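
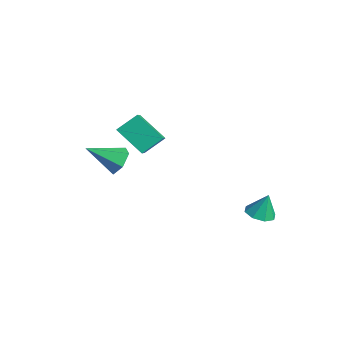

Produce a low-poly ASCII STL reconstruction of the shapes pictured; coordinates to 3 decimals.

solid 
facet normal -0.115 -0.275 -0.955
outer loop
vertex 3.836 2.047 -2.393
vertex 3.054 2.207 -2.345
vertex 3.705 2.626 -2.544
endloop
endfacet
facet normal 0.904 0.287 0.317
outer loop
vertex 3.836 2.047 -2.393
vertex 3.705 2.626 -2.544
vertex 3.206 2.573 -1.075
endloop
endfacet
facet normal -0.115 -0.275 -0.955
outer loop
vertex 3.705 2.626 -2.544
vertex 3.054 2.207 -2.345
vertex 3.193 2.959 -2.578
endloop
endfacet
facet normal 0.524 0.826 0.208
outer loop
vertex 3.705 2.626 -2.544
vertex 3.193 2.959 -2.578
vertex 3.206 2.573 -1.075
endloop
endfacet
facet normal -0.114 -0.275 -0.955
outer loop
vertex 3.193 2.959 -2.578
vertex 3.054 2.207 -2.345
vertex 2.599 2.852 -2.476
endloop
endfacet
facet normal -0.130 0.960 0.248
outer loop
vertex 3.193 2.959 -2.578
vertex 2.599 2.852 -2.476
vertex 3.206 2.573 -1.075
endloop
endfacet
facet normal -0.114 -0.275 -0.955
outer loop
vertex 2.599 2.852 -2.476
vertex 3.054 2.207 -2.345
vertex 2.271 2.366 -2.297
endloop
endfacet
facet normal -0.676 0.609 0.414
outer loop
vertex 2.599 2.852 -2.476
vertex 2.271 2.366 -2.297
vertex 3.206 2.573 -1.075
endloop
endfacet
facet normal -0.114 -0.275 -0.955
outer loop
vertex 2.271 2.366 -2.297
vertex 3.054 2.207 -2.345
vertex 2.402 1.788 -2.146
endloop
endfacet
facet normal -0.792 -0.020 0.610
outer loop
vertex 2.271 2.366 -2.297
vertex 2.402 1.788 -2.146
vertex 3.206 2.573 -1.075
endloop
endfacet
facet normal -0.114 -0.276 -0.954
outer loop
vertex 2.402 1.788 -2.146
vertex 3.054 2.207 -2.345
vertex 2.915 1.455 -2.111
endloop
endfacet
facet normal -0.412 -0.559 0.719
outer loop
vertex 2.402 1.788 -2.146
vertex 2.915 1.455 -2.111
vertex 3.206 2.573 -1.075
endloop
endfacet
facet normal -0.114 -0.276 -0.954
outer loop
vertex 2.915 1.455 -2.111
vertex 3.054 2.207 -2.345
vertex 3.509 1.562 -2.213
endloop
endfacet
facet normal 0.241 -0.693 0.680
outer loop
vertex 2.915 1.455 -2.111
vertex 3.509 1.562 -2.213
vertex 3.206 2.573 -1.075
endloop
endfacet
facet normal -0.115 -0.276 -0.954
outer loop
vertex 3.509 1.562 -2.213
vertex 3.054 2.207 -2.345
vertex 3.836 2.047 -2.393
endloop
endfacet
facet normal 0.788 -0.341 0.513
outer loop
vertex 3.509 1.562 -2.213
vertex 3.836 2.047 -2.393
vertex 3.206 2.573 -1.075
endloop
endfacet
facet normal 0.266 0.801 -0.536
outer loop
vertex -1.394 -2.966 -0.278
vertex -2.242 -2.773 -0.41
vertex -1.82 -2.445 0.289
endloop
endfacet
facet normal 0.679 -0.211 0.704
outer loop
vertex -1.394 -2.966 -0.278
vertex -1.82 -2.445 0.289
vertex -2.758 -4.327 0.63
endloop
endfacet
facet normal 0.265 0.801 -0.536
outer loop
vertex -1.82 -2.445 0.289
vertex -2.242 -2.773 -0.41
vertex -2.668 -2.252 0.158
endloop
endfacet
facet normal -0.099 0.225 0.969
outer loop
vertex -1.82 -2.445 0.289
vertex -2.668 -2.252 0.158
vertex -2.758 -4.327 0.63
endloop
endfacet
facet normal 0.266 0.801 -0.536
outer loop
vertex -2.668 -2.252 0.158
vertex -2.242 -2.773 -0.41
vertex -3.091 -2.579 -0.541
endloop
endfacet
facet normal -0.875 0.143 0.463
outer loop
vertex -2.668 -2.252 0.158
vertex -3.091 -2.579 -0.541
vertex -2.758 -4.327 0.63
endloop
endfacet
facet normal 0.266 0.801 -0.536
outer loop
vertex -3.091 -2.579 -0.541
vertex -2.242 -2.773 -0.41
vertex -2.665 -3.1 -1.109
endloop
endfacet
facet normal -0.873 -0.375 -0.311
outer loop
vertex -3.091 -2.579 -0.541
vertex -2.665 -3.1 -1.109
vertex -2.758 -4.327 0.63
endloop
endfacet
facet normal 0.266 0.801 -0.536
outer loop
vertex -2.665 -3.1 -1.109
vertex -2.242 -2.773 -0.41
vertex -1.817 -3.293 -0.977
endloop
endfacet
facet normal -0.095 -0.811 -0.577
outer loop
vertex -2.665 -3.1 -1.109
vertex -1.817 -3.293 -0.977
vertex -2.758 -4.327 0.63
endloop
endfacet
facet normal 0.266 0.801 -0.536
outer loop
vertex -1.817 -3.293 -0.977
vertex -2.242 -2.773 -0.41
vertex -1.394 -2.966 -0.278
endloop
endfacet
facet normal 0.681 -0.729 -0.071
outer loop
vertex -1.817 -3.293 -0.977
vertex -1.394 -2.966 -0.278
vertex -2.758 -4.327 0.63
endloop
endfacet
facet normal -0.662 -0.418 0.622
outer loop
vertex -2.994 -2.598 1.367
vertex -2.942 -1.488 2.169
vertex -4.244 -1.91 0.498
endloop
endfacet
facet normal -0.039 -0.810 -0.586
outer loop
vertex -2.978 -1.112 -0.689
vertex -2.994 -2.598 1.367
vertex -4.244 -1.91 0.498
endloop
endfacet
facet normal -0.662 -0.418 0.622
outer loop
vertex -4.244 -1.91 0.498
vertex -2.942 -1.488 2.169
vertex -4.191 -0.801 1.3
endloop
endfacet
facet normal -0.748 0.412 -0.520
outer loop
vertex -4.191 -0.801 1.3
vertex -2.978 -1.112 -0.689
vertex -4.244 -1.91 0.498
endloop
endfacet
facet normal 0.748 -0.411 0.521
outer loop
vertex -2.994 -2.598 1.367
vertex -1.676 -0.69 0.982
vertex -2.942 -1.488 2.169
endloop
endfacet
facet normal -0.038 -0.810 -0.586
outer loop
vertex -1.729 -1.799 0.18
vertex -2.994 -2.598 1.367
vertex -2.978 -1.112 -0.689
endloop
endfacet
facet normal 0.748 -0.412 0.520
outer loop
vertex -1.729 -1.799 0.18
vertex -1.676 -0.69 0.982
vertex -2.994 -2.598 1.367
endloop
endfacet
facet normal 0.038 0.810 0.585
outer loop
vertex -2.942 -1.488 2.169
vertex -1.676 -0.69 0.982
vertex -4.191 -0.801 1.3
endloop
endfacet
facet normal -0.748 0.411 -0.521
outer loop
vertex -2.926 -0.002 0.113
vertex -2.978 -1.112 -0.689
vertex -4.191 -0.801 1.3
endloop
endfacet
facet normal 0.038 0.810 0.586
outer loop
vertex -4.191 -0.801 1.3
vertex -1.676 -0.69 0.982
vertex -2.926 -0.002 0.113
endloop
endfacet
facet normal 0.662 0.418 -0.622
outer loop
vertex -2.926 -0.002 0.113
vertex -1.729 -1.799 0.18
vertex -2.978 -1.112 -0.689
endloop
endfacet
facet normal 0.662 0.418 -0.622
outer loop
vertex -1.676 -0.69 0.982
vertex -1.729 -1.799 0.18
vertex -2.926 -0.002 0.113
endloop
endfacet

endsolid


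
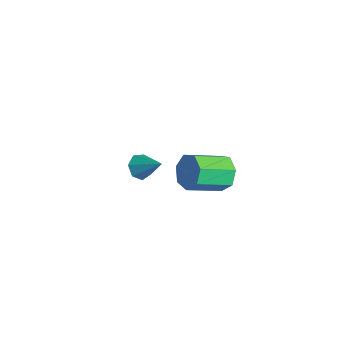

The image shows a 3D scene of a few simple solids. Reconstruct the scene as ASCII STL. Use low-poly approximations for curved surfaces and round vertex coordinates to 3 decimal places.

solid 
facet normal 0.029 0.898 -0.440
outer loop
vertex 4.094 3.127 2.23
vertex 3.528 3.488 2.93
vertex 4.497 3.442 2.899
endloop
endfacet
facet normal 0.878 -0.233 -0.419
outer loop
vertex 4.094 3.127 2.23
vertex 4.497 3.442 2.899
vertex 4.037 1.331 3.109
endloop
endfacet
facet normal 0.878 -0.233 -0.419
outer loop
vertex 4.037 1.331 3.109
vertex 4.497 3.442 2.899
vertex 4.44 1.646 3.778
endloop
endfacet
facet normal -0.028 -0.898 0.440
outer loop
vertex 4.037 1.331 3.109
vertex 4.44 1.646 3.778
vertex 3.472 1.692 3.81
endloop
endfacet
facet normal 0.029 0.898 -0.439
outer loop
vertex 4.497 3.442 2.899
vertex 3.528 3.488 2.93
vertex 4.17 3.791 3.591
endloop
endfacet
facet normal 0.921 0.147 0.361
outer loop
vertex 4.497 3.442 2.899
vertex 4.17 3.791 3.591
vertex 4.44 1.646 3.778
endloop
endfacet
facet normal 0.921 0.147 0.360
outer loop
vertex 4.44 1.646 3.778
vertex 4.17 3.791 3.591
vertex 4.114 1.996 4.47
endloop
endfacet
facet normal -0.028 -0.897 0.441
outer loop
vertex 4.44 1.646 3.778
vertex 4.114 1.996 4.47
vertex 3.472 1.692 3.81
endloop
endfacet
facet normal 0.028 0.898 -0.439
outer loop
vertex 4.17 3.791 3.591
vertex 3.528 3.488 2.93
vertex 3.36 3.912 3.786
endloop
endfacet
facet normal 0.271 0.416 0.868
outer loop
vertex 4.17 3.791 3.591
vertex 3.36 3.912 3.786
vertex 4.114 1.996 4.47
endloop
endfacet
facet normal 0.272 0.417 0.867
outer loop
vertex 4.114 1.996 4.47
vertex 3.36 3.912 3.786
vertex 3.304 2.117 4.666
endloop
endfacet
facet normal -0.028 -0.897 0.440
outer loop
vertex 4.114 1.996 4.47
vertex 3.304 2.117 4.666
vertex 3.472 1.692 3.81
endloop
endfacet
facet normal 0.028 0.898 -0.439
outer loop
vertex 3.36 3.912 3.786
vertex 3.528 3.488 2.93
vertex 2.677 3.714 3.337
endloop
endfacet
facet normal -0.583 0.372 0.722
outer loop
vertex 3.36 3.912 3.786
vertex 2.677 3.714 3.337
vertex 3.304 2.117 4.666
endloop
endfacet
facet normal -0.583 0.372 0.722
outer loop
vertex 3.304 2.117 4.666
vertex 2.677 3.714 3.337
vertex 2.62 1.918 4.216
endloop
endfacet
facet normal -0.028 -0.898 0.440
outer loop
vertex 3.304 2.117 4.666
vertex 2.62 1.918 4.216
vertex 3.472 1.692 3.81
endloop
endfacet
facet normal 0.028 0.898 -0.440
outer loop
vertex 2.677 3.714 3.337
vertex 3.528 3.488 2.93
vertex 2.635 3.345 2.581
endloop
endfacet
facet normal -0.998 0.047 0.032
outer loop
vertex 2.677 3.714 3.337
vertex 2.635 3.345 2.581
vertex 2.62 1.918 4.216
endloop
endfacet
facet normal -0.998 0.048 0.032
outer loop
vertex 2.62 1.918 4.216
vertex 2.635 3.345 2.581
vertex 2.578 1.55 3.461
endloop
endfacet
facet normal -0.029 -0.898 0.439
outer loop
vertex 2.62 1.918 4.216
vertex 2.578 1.55 3.461
vertex 3.472 1.692 3.81
endloop
endfacet
facet normal 0.028 0.898 -0.440
outer loop
vertex 2.635 3.345 2.581
vertex 3.528 3.488 2.93
vertex 3.265 3.084 2.089
endloop
endfacet
facet normal -0.662 -0.313 -0.681
outer loop
vertex 2.635 3.345 2.581
vertex 3.265 3.084 2.089
vertex 2.578 1.55 3.461
endloop
endfacet
facet normal -0.662 -0.313 -0.681
outer loop
vertex 2.578 1.55 3.461
vertex 3.265 3.084 2.089
vertex 3.209 1.288 2.968
endloop
endfacet
facet normal -0.029 -0.898 0.440
outer loop
vertex 2.578 1.55 3.461
vertex 3.209 1.288 2.968
vertex 3.472 1.692 3.81
endloop
endfacet
facet normal 0.028 0.898 -0.440
outer loop
vertex 3.265 3.084 2.089
vertex 3.528 3.488 2.93
vertex 4.094 3.127 2.23
endloop
endfacet
facet normal 0.173 -0.437 -0.883
outer loop
vertex 3.265 3.084 2.089
vertex 4.094 3.127 2.23
vertex 3.209 1.288 2.968
endloop
endfacet
facet normal 0.173 -0.437 -0.882
outer loop
vertex 3.209 1.288 2.968
vertex 4.094 3.127 2.23
vertex 4.037 1.331 3.109
endloop
endfacet
facet normal -0.028 -0.898 0.440
outer loop
vertex 3.209 1.288 2.968
vertex 4.037 1.331 3.109
vertex 3.472 1.692 3.81
endloop
endfacet
facet normal -0.693 -0.354 -0.628
outer loop
vertex -2.367 2.208 -2.585
vertex -2.916 2.37 -2.07
vertex -2.637 2.818 -2.631
endloop
endfacet
facet normal 0.815 0.325 -0.480
outer loop
vertex -2.367 2.208 -2.585
vertex -2.637 2.818 -2.631
vertex -1.744 2.97 -1.01
endloop
endfacet
facet normal -0.693 -0.355 -0.628
outer loop
vertex -2.637 2.818 -2.631
vertex -2.916 2.37 -2.07
vertex -3.117 3.09 -2.255
endloop
endfacet
facet normal 0.315 0.913 -0.259
outer loop
vertex -2.637 2.818 -2.631
vertex -3.117 3.09 -2.255
vertex -1.744 2.97 -1.01
endloop
endfacet
facet normal -0.693 -0.355 -0.628
outer loop
vertex -3.117 3.09 -2.255
vertex -2.916 2.37 -2.07
vertex -3.446 2.82 -1.739
endloop
endfacet
facet normal -0.224 0.915 0.336
outer loop
vertex -3.117 3.09 -2.255
vertex -3.446 2.82 -1.739
vertex -1.744 2.97 -1.01
endloop
endfacet
facet normal -0.693 -0.355 -0.627
outer loop
vertex -3.446 2.82 -1.739
vertex -2.916 2.37 -2.07
vertex -3.375 2.211 -1.473
endloop
endfacet
facet normal -0.396 0.328 0.857
outer loop
vertex -3.446 2.82 -1.739
vertex -3.375 2.211 -1.473
vertex -1.744 2.97 -1.01
endloop
endfacet
facet normal -0.693 -0.356 -0.627
outer loop
vertex -3.375 2.211 -1.473
vertex -2.916 2.37 -2.07
vertex -2.958 1.722 -1.656
endloop
endfacet
facet normal -0.072 -0.403 0.913
outer loop
vertex -3.375 2.211 -1.473
vertex -2.958 1.722 -1.656
vertex -1.744 2.97 -1.01
endloop
endfacet
facet normal -0.693 -0.356 -0.627
outer loop
vertex -2.958 1.722 -1.656
vertex -2.916 2.37 -2.07
vertex -2.509 1.721 -2.151
endloop
endfacet
facet normal 0.506 -0.730 0.460
outer loop
vertex -2.958 1.722 -1.656
vertex -2.509 1.721 -2.151
vertex -1.744 2.97 -1.01
endloop
endfacet
facet normal -0.693 -0.356 -0.627
outer loop
vertex -2.509 1.721 -2.151
vertex -2.916 2.37 -2.07
vertex -2.367 2.208 -2.585
endloop
endfacet
facet normal 0.900 -0.405 -0.160
outer loop
vertex -2.509 1.721 -2.151
vertex -2.367 2.208 -2.585
vertex -1.744 2.97 -1.01
endloop
endfacet

endsolid


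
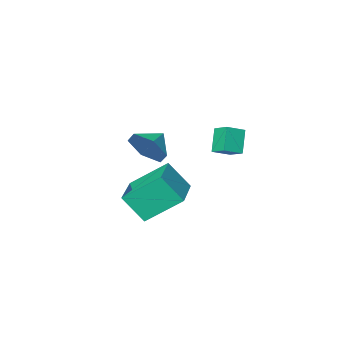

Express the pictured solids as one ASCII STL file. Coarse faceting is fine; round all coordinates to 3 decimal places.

solid 
facet normal 0.854 0.283 -0.436
outer loop
vertex 2.441 -0.156 2.428
vertex 1.914 0.057 1.533
vertex 2.038 0.812 2.267
endloop
endfacet
facet normal -0.245 0.059 0.968
outer loop
vertex 2.441 -0.156 2.428
vertex 2.038 0.812 2.267
vertex 0.906 -0.277 2.047
endloop
endfacet
facet normal 0.855 0.283 -0.435
outer loop
vertex 2.038 0.812 2.267
vertex 1.914 0.057 1.533
vertex 1.512 1.024 1.372
endloop
endfacet
facet normal -0.645 0.567 0.513
outer loop
vertex 2.038 0.812 2.267
vertex 1.512 1.024 1.372
vertex 0.906 -0.277 2.047
endloop
endfacet
facet normal 0.854 0.283 -0.436
outer loop
vertex 1.512 1.024 1.372
vertex 1.914 0.057 1.533
vertex 1.387 0.27 0.638
endloop
endfacet
facet normal -0.924 0.334 -0.186
outer loop
vertex 1.512 1.024 1.372
vertex 1.387 0.27 0.638
vertex 0.906 -0.277 2.047
endloop
endfacet
facet normal 0.854 0.284 -0.436
outer loop
vertex 1.387 0.27 0.638
vertex 1.914 0.057 1.533
vertex 1.79 -0.697 0.799
endloop
endfacet
facet normal -0.804 -0.407 -0.433
outer loop
vertex 1.387 0.27 0.638
vertex 1.79 -0.697 0.799
vertex 0.906 -0.277 2.047
endloop
endfacet
facet normal 0.854 0.284 -0.436
outer loop
vertex 1.79 -0.697 0.799
vertex 1.914 0.057 1.533
vertex 2.317 -0.91 1.694
endloop
endfacet
facet normal -0.405 -0.914 0.021
outer loop
vertex 1.79 -0.697 0.799
vertex 2.317 -0.91 1.694
vertex 0.906 -0.277 2.047
endloop
endfacet
facet normal 0.854 0.284 -0.436
outer loop
vertex 2.317 -0.91 1.694
vertex 1.914 0.057 1.533
vertex 2.441 -0.156 2.428
endloop
endfacet
facet normal -0.125 -0.681 0.721
outer loop
vertex 2.317 -0.91 1.694
vertex 2.441 -0.156 2.428
vertex 0.906 -0.277 2.047
endloop
endfacet
facet normal -0.372 -0.428 0.824
outer loop
vertex -0.823 2.052 2.937
vertex -1.709 2.125 2.575
vertex -0.731 1.224 2.548
endloop
endfacet
facet normal 0.923 -0.075 0.378
outer loop
vertex -0.251 1.775 1.485
vertex -0.823 2.052 2.937
vertex -0.731 1.224 2.548
endloop
endfacet
facet normal -0.371 -0.428 0.824
outer loop
vertex -0.731 1.224 2.548
vertex -1.709 2.125 2.575
vertex -1.617 1.296 2.186
endloop
endfacet
facet normal 0.099 -0.901 -0.422
outer loop
vertex -1.617 1.296 2.186
vertex -0.251 1.775 1.485
vertex -0.731 1.224 2.548
endloop
endfacet
facet normal -0.098 0.901 0.423
outer loop
vertex -0.823 2.052 2.937
vertex -1.229 2.676 1.512
vertex -1.709 2.125 2.575
endloop
endfacet
facet normal 0.923 -0.075 0.378
outer loop
vertex -0.343 2.604 1.874
vertex -0.823 2.052 2.937
vertex -0.251 1.775 1.485
endloop
endfacet
facet normal -0.100 0.901 0.423
outer loop
vertex -0.343 2.604 1.874
vertex -1.229 2.676 1.512
vertex -0.823 2.052 2.937
endloop
endfacet
facet normal -0.923 0.075 -0.378
outer loop
vertex -1.709 2.125 2.575
vertex -1.229 2.676 1.512
vertex -1.617 1.296 2.186
endloop
endfacet
facet normal 0.099 -0.901 -0.423
outer loop
vertex -1.137 1.848 1.123
vertex -0.251 1.775 1.485
vertex -1.617 1.296 2.186
endloop
endfacet
facet normal -0.923 0.075 -0.378
outer loop
vertex -1.617 1.296 2.186
vertex -1.229 2.676 1.512
vertex -1.137 1.848 1.123
endloop
endfacet
facet normal 0.372 0.428 -0.824
outer loop
vertex -1.137 1.848 1.123
vertex -0.343 2.604 1.874
vertex -0.251 1.775 1.485
endloop
endfacet
facet normal 0.371 0.428 -0.824
outer loop
vertex -1.229 2.676 1.512
vertex -0.343 2.604 1.874
vertex -1.137 1.848 1.123
endloop
endfacet
facet normal -0.657 0.443 0.610
outer loop
vertex 2.636 3.023 2.034
vertex 3.969 4.695 2.256
vertex 1.976 3.711 0.824
endloop
endfacet
facet normal -0.620 -0.778 -0.104
outer loop
vertex 3.291 2.825 -0.396
vertex 2.636 3.023 2.034
vertex 1.976 3.711 0.824
endloop
endfacet
facet normal -0.657 0.444 0.610
outer loop
vertex 1.976 3.711 0.824
vertex 3.969 4.695 2.256
vertex 3.31 5.382 1.046
endloop
endfacet
facet normal -0.428 0.446 -0.786
outer loop
vertex 3.31 5.382 1.046
vertex 3.291 2.825 -0.396
vertex 1.976 3.711 0.824
endloop
endfacet
facet normal 0.429 -0.446 0.786
outer loop
vertex 2.636 3.023 2.034
vertex 5.284 3.809 1.036
vertex 3.969 4.695 2.256
endloop
endfacet
facet normal -0.620 -0.778 -0.104
outer loop
vertex 3.95 2.138 0.814
vertex 2.636 3.023 2.034
vertex 3.291 2.825 -0.396
endloop
endfacet
facet normal 0.429 -0.446 0.785
outer loop
vertex 3.95 2.138 0.814
vertex 5.284 3.809 1.036
vertex 2.636 3.023 2.034
endloop
endfacet
facet normal 0.620 0.778 0.104
outer loop
vertex 3.969 4.695 2.256
vertex 5.284 3.809 1.036
vertex 3.31 5.382 1.046
endloop
endfacet
facet normal -0.429 0.446 -0.786
outer loop
vertex 4.624 4.497 -0.174
vertex 3.291 2.825 -0.396
vertex 3.31 5.382 1.046
endloop
endfacet
facet normal 0.620 0.778 0.104
outer loop
vertex 3.31 5.382 1.046
vertex 5.284 3.809 1.036
vertex 4.624 4.497 -0.174
endloop
endfacet
facet normal 0.657 -0.443 -0.610
outer loop
vertex 4.624 4.497 -0.174
vertex 3.95 2.138 0.814
vertex 3.291 2.825 -0.396
endloop
endfacet
facet normal 0.657 -0.443 -0.610
outer loop
vertex 5.284 3.809 1.036
vertex 3.95 2.138 0.814
vertex 4.624 4.497 -0.174
endloop
endfacet

endsolid


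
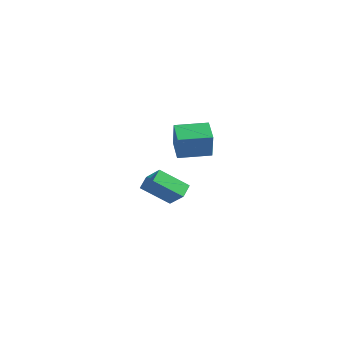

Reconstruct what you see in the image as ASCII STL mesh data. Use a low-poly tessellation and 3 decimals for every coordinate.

solid 
facet normal -0.560 -0.579 0.593
outer loop
vertex -2.621 1.032 -2.968
vertex -2.921 1.7 -2.599
vertex -3.588 1.078 -3.836
endloop
endfacet
facet normal 0.366 -0.814 -0.451
outer loop
vertex -2.619 2.08 -4.861
vertex -2.621 1.032 -2.968
vertex -3.588 1.078 -3.836
endloop
endfacet
facet normal -0.560 -0.579 0.593
outer loop
vertex -3.588 1.078 -3.836
vertex -2.921 1.7 -2.599
vertex -3.888 1.746 -3.467
endloop
endfacet
facet normal -0.743 0.035 -0.668
outer loop
vertex -3.888 1.746 -3.467
vertex -2.619 2.08 -4.861
vertex -3.588 1.078 -3.836
endloop
endfacet
facet normal 0.743 -0.035 0.668
outer loop
vertex -2.621 1.032 -2.968
vertex -1.952 2.702 -3.624
vertex -2.921 1.7 -2.599
endloop
endfacet
facet normal 0.366 -0.814 -0.451
outer loop
vertex -1.652 2.034 -3.993
vertex -2.621 1.032 -2.968
vertex -2.619 2.08 -4.861
endloop
endfacet
facet normal 0.743 -0.035 0.668
outer loop
vertex -1.652 2.034 -3.993
vertex -1.952 2.702 -3.624
vertex -2.621 1.032 -2.968
endloop
endfacet
facet normal -0.366 0.814 0.451
outer loop
vertex -2.921 1.7 -2.599
vertex -1.952 2.702 -3.624
vertex -3.888 1.746 -3.467
endloop
endfacet
facet normal -0.743 0.035 -0.668
outer loop
vertex -2.919 2.748 -4.492
vertex -2.619 2.08 -4.861
vertex -3.888 1.746 -3.467
endloop
endfacet
facet normal -0.366 0.814 0.451
outer loop
vertex -3.888 1.746 -3.467
vertex -1.952 2.702 -3.624
vertex -2.919 2.748 -4.492
endloop
endfacet
facet normal 0.560 0.579 -0.593
outer loop
vertex -2.919 2.748 -4.492
vertex -1.652 2.034 -3.993
vertex -2.619 2.08 -4.861
endloop
endfacet
facet normal 0.560 0.579 -0.593
outer loop
vertex -1.952 2.702 -3.624
vertex -1.652 2.034 -3.993
vertex -2.919 2.748 -4.492
endloop
endfacet
facet normal -0.787 0.527 0.322
outer loop
vertex 1.001 -1.046 2.569
vertex 1.86 0.207 2.616
vertex 0.655 -0.76 1.254
endloop
endfacet
facet normal -0.565 -0.824 -0.031
outer loop
vertex 1.56 -1.367 0.884
vertex 1.001 -1.046 2.569
vertex 0.655 -0.76 1.254
endloop
endfacet
facet normal -0.786 0.528 0.321
outer loop
vertex 0.655 -0.76 1.254
vertex 1.86 0.207 2.616
vertex 1.515 0.493 1.3
endloop
endfacet
facet normal -0.249 0.206 -0.946
outer loop
vertex 1.515 0.493 1.3
vertex 1.56 -1.367 0.884
vertex 0.655 -0.76 1.254
endloop
endfacet
facet normal 0.249 -0.206 0.946
outer loop
vertex 1.001 -1.046 2.569
vertex 2.765 -0.4 2.246
vertex 1.86 0.207 2.616
endloop
endfacet
facet normal -0.566 -0.824 -0.031
outer loop
vertex 1.905 -1.653 2.2
vertex 1.001 -1.046 2.569
vertex 1.56 -1.367 0.884
endloop
endfacet
facet normal 0.249 -0.205 0.947
outer loop
vertex 1.905 -1.653 2.2
vertex 2.765 -0.4 2.246
vertex 1.001 -1.046 2.569
endloop
endfacet
facet normal 0.565 0.824 0.031
outer loop
vertex 1.86 0.207 2.616
vertex 2.765 -0.4 2.246
vertex 1.515 0.493 1.3
endloop
endfacet
facet normal -0.248 0.206 -0.947
outer loop
vertex 2.419 -0.114 0.931
vertex 1.56 -1.367 0.884
vertex 1.515 0.493 1.3
endloop
endfacet
facet normal 0.566 0.824 0.030
outer loop
vertex 1.515 0.493 1.3
vertex 2.765 -0.4 2.246
vertex 2.419 -0.114 0.931
endloop
endfacet
facet normal 0.787 -0.527 -0.321
outer loop
vertex 2.419 -0.114 0.931
vertex 1.905 -1.653 2.2
vertex 1.56 -1.367 0.884
endloop
endfacet
facet normal 0.786 -0.528 -0.322
outer loop
vertex 2.765 -0.4 2.246
vertex 1.905 -1.653 2.2
vertex 2.419 -0.114 0.931
endloop
endfacet

endsolid


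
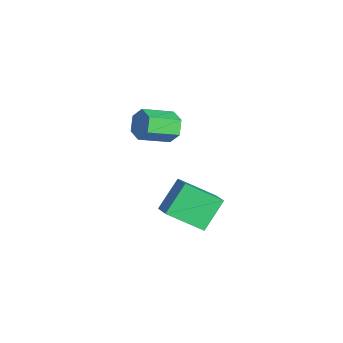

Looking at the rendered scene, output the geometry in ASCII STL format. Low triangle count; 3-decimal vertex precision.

solid 
facet normal -0.153 0.893 -0.423
outer loop
vertex -3.085 1.421 -1.74
vertex -3.387 1.035 -2.446
vertex -3.924 1.245 -1.808
endloop
endfacet
facet normal -0.157 0.401 0.903
outer loop
vertex -3.085 1.421 -1.74
vertex -3.924 1.245 -1.808
vertex -2.812 -0.168 -0.987
endloop
endfacet
facet normal -0.158 0.400 0.903
outer loop
vertex -2.812 -0.168 -0.987
vertex -3.924 1.245 -1.808
vertex -3.65 -0.345 -1.055
endloop
endfacet
facet normal 0.154 -0.893 0.423
outer loop
vertex -2.812 -0.168 -0.987
vertex -3.65 -0.345 -1.055
vertex -3.113 -0.555 -1.694
endloop
endfacet
facet normal -0.154 0.893 -0.423
outer loop
vertex -3.924 1.245 -1.808
vertex -3.387 1.035 -2.446
vertex -4.226 0.858 -2.515
endloop
endfacet
facet normal -0.924 0.022 0.383
outer loop
vertex -3.924 1.245 -1.808
vertex -4.226 0.858 -2.515
vertex -3.65 -0.345 -1.055
endloop
endfacet
facet normal -0.924 0.022 0.383
outer loop
vertex -3.65 -0.345 -1.055
vertex -4.226 0.858 -2.515
vertex -3.952 -0.732 -1.762
endloop
endfacet
facet normal 0.154 -0.893 0.423
outer loop
vertex -3.65 -0.345 -1.055
vertex -3.952 -0.732 -1.762
vertex -3.113 -0.555 -1.694
endloop
endfacet
facet normal -0.154 0.893 -0.423
outer loop
vertex -4.226 0.858 -2.515
vertex -3.387 1.035 -2.446
vertex -3.688 0.648 -3.153
endloop
endfacet
facet normal -0.765 -0.378 -0.521
outer loop
vertex -4.226 0.858 -2.515
vertex -3.688 0.648 -3.153
vertex -3.952 -0.732 -1.762
endloop
endfacet
facet normal -0.766 -0.378 -0.520
outer loop
vertex -3.952 -0.732 -1.762
vertex -3.688 0.648 -3.153
vertex -3.415 -0.941 -2.4
endloop
endfacet
facet normal 0.154 -0.893 0.422
outer loop
vertex -3.952 -0.732 -1.762
vertex -3.415 -0.941 -2.4
vertex -3.113 -0.555 -1.694
endloop
endfacet
facet normal -0.154 0.893 -0.423
outer loop
vertex -3.688 0.648 -3.153
vertex -3.387 1.035 -2.446
vertex -2.85 0.825 -3.085
endloop
endfacet
facet normal 0.158 -0.401 -0.903
outer loop
vertex -3.688 0.648 -3.153
vertex -2.85 0.825 -3.085
vertex -3.415 -0.941 -2.4
endloop
endfacet
facet normal 0.157 -0.400 -0.903
outer loop
vertex -3.415 -0.941 -2.4
vertex -2.85 0.825 -3.085
vertex -2.576 -0.765 -2.332
endloop
endfacet
facet normal 0.153 -0.893 0.423
outer loop
vertex -3.415 -0.941 -2.4
vertex -2.576 -0.765 -2.332
vertex -3.113 -0.555 -1.694
endloop
endfacet
facet normal -0.154 0.893 -0.423
outer loop
vertex -2.85 0.825 -3.085
vertex -3.387 1.035 -2.446
vertex -2.548 1.212 -2.378
endloop
endfacet
facet normal 0.924 -0.022 -0.383
outer loop
vertex -2.85 0.825 -3.085
vertex -2.548 1.212 -2.378
vertex -2.576 -0.765 -2.332
endloop
endfacet
facet normal 0.924 -0.022 -0.383
outer loop
vertex -2.576 -0.765 -2.332
vertex -2.548 1.212 -2.378
vertex -2.274 -0.378 -1.625
endloop
endfacet
facet normal 0.154 -0.893 0.423
outer loop
vertex -2.576 -0.765 -2.332
vertex -2.274 -0.378 -1.625
vertex -3.113 -0.555 -1.694
endloop
endfacet
facet normal -0.154 0.893 -0.422
outer loop
vertex -2.548 1.212 -2.378
vertex -3.387 1.035 -2.446
vertex -3.085 1.421 -1.74
endloop
endfacet
facet normal 0.766 0.378 0.520
outer loop
vertex -2.548 1.212 -2.378
vertex -3.085 1.421 -1.74
vertex -2.274 -0.378 -1.625
endloop
endfacet
facet normal 0.765 0.378 0.521
outer loop
vertex -2.274 -0.378 -1.625
vertex -3.085 1.421 -1.74
vertex -2.812 -0.168 -0.987
endloop
endfacet
facet normal 0.154 -0.893 0.423
outer loop
vertex -2.274 -0.378 -1.625
vertex -2.812 -0.168 -0.987
vertex -3.113 -0.555 -1.694
endloop
endfacet
facet normal -0.432 0.597 0.676
outer loop
vertex 1.297 0.236 -1.961
vertex 2.255 0.356 -1.454
vertex 1.723 1.904 -3.163
endloop
endfacet
facet normal -0.879 -0.110 -0.464
outer loop
vertex 2.505 0.824 -4.386
vertex 1.297 0.236 -1.961
vertex 1.723 1.904 -3.163
endloop
endfacet
facet normal -0.433 0.597 0.675
outer loop
vertex 1.723 1.904 -3.163
vertex 2.255 0.356 -1.454
vertex 2.681 2.025 -2.656
endloop
endfacet
facet normal 0.202 0.795 -0.572
outer loop
vertex 2.681 2.025 -2.656
vertex 2.505 0.824 -4.386
vertex 1.723 1.904 -3.163
endloop
endfacet
facet normal -0.203 -0.795 0.572
outer loop
vertex 1.297 0.236 -1.961
vertex 3.037 -0.724 -2.677
vertex 2.255 0.356 -1.454
endloop
endfacet
facet normal -0.879 -0.110 -0.464
outer loop
vertex 2.079 -0.845 -3.184
vertex 1.297 0.236 -1.961
vertex 2.505 0.824 -4.386
endloop
endfacet
facet normal -0.203 -0.794 0.573
outer loop
vertex 2.079 -0.845 -3.184
vertex 3.037 -0.724 -2.677
vertex 1.297 0.236 -1.961
endloop
endfacet
facet normal 0.879 0.110 0.464
outer loop
vertex 2.255 0.356 -1.454
vertex 3.037 -0.724 -2.677
vertex 2.681 2.025 -2.656
endloop
endfacet
facet normal 0.203 0.794 -0.572
outer loop
vertex 3.463 0.944 -3.879
vertex 2.505 0.824 -4.386
vertex 2.681 2.025 -2.656
endloop
endfacet
facet normal 0.879 0.110 0.464
outer loop
vertex 2.681 2.025 -2.656
vertex 3.037 -0.724 -2.677
vertex 3.463 0.944 -3.879
endloop
endfacet
facet normal 0.432 -0.597 -0.676
outer loop
vertex 3.463 0.944 -3.879
vertex 2.079 -0.845 -3.184
vertex 2.505 0.824 -4.386
endloop
endfacet
facet normal 0.433 -0.597 -0.675
outer loop
vertex 3.037 -0.724 -2.677
vertex 2.079 -0.845 -3.184
vertex 3.463 0.944 -3.879
endloop
endfacet

endsolid


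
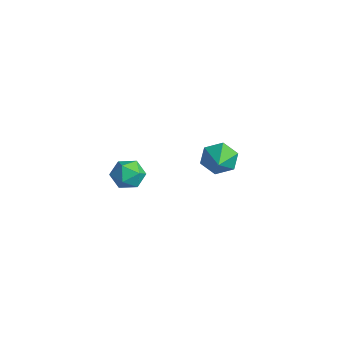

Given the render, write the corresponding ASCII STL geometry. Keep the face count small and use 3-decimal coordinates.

solid 
facet normal -0.729 0.451 0.515
outer loop
vertex -1.219 -3.404 3.893
vertex -1.269 -4.014 4.356
vertex -0.791 -3.439 4.529
endloop
endfacet
facet normal -0.279 0.930 0.239
outer loop
vertex -1.219 -3.404 3.893
vertex -0.791 -3.439 4.529
vertex -0.485 -3.179 3.875
endloop
endfacet
facet normal -0.269 0.842 -0.468
outer loop
vertex -1.219 -3.404 3.893
vertex -0.485 -3.179 3.875
vertex -0.774 -3.593 3.297
endloop
endfacet
facet normal -0.713 0.308 -0.630
outer loop
vertex -1.219 -3.404 3.893
vertex -0.774 -3.593 3.297
vertex -1.259 -4.109 3.594
endloop
endfacet
facet normal -0.998 0.066 -0.021
outer loop
vertex -1.219 -3.404 3.893
vertex -1.259 -4.109 3.594
vertex -1.269 -4.014 4.356
endloop
endfacet
facet normal 0.375 0.788 0.489
outer loop
vertex -0.485 -3.179 3.875
vertex -0.791 -3.439 4.529
vertex -0.081 -3.651 4.326
endloop
endfacet
facet normal -0.353 0.012 0.936
outer loop
vertex -0.791 -3.439 4.529
vertex -1.269 -4.014 4.356
vertex -0.566 -4.167 4.623
endloop
endfacet
facet normal -0.788 -0.612 0.066
outer loop
vertex -1.269 -4.014 4.356
vertex -1.259 -4.109 3.594
vertex -0.855 -4.581 4.045
endloop
endfacet
facet normal -0.328 -0.220 -0.919
outer loop
vertex -1.259 -4.109 3.594
vertex -0.774 -3.593 3.297
vertex -0.549 -4.321 3.391
endloop
endfacet
facet normal 0.390 0.645 -0.657
outer loop
vertex -0.774 -3.593 3.297
vertex -0.485 -3.179 3.875
vertex -0.071 -3.746 3.564
endloop
endfacet
facet normal 0.713 -0.308 0.630
outer loop
vertex -0.121 -4.356 4.027
vertex -0.081 -3.651 4.326
vertex -0.566 -4.167 4.623
endloop
endfacet
facet normal 0.269 -0.842 0.468
outer loop
vertex -0.121 -4.356 4.027
vertex -0.566 -4.167 4.623
vertex -0.855 -4.581 4.045
endloop
endfacet
facet normal 0.279 -0.930 -0.239
outer loop
vertex -0.121 -4.356 4.027
vertex -0.855 -4.581 4.045
vertex -0.549 -4.321 3.391
endloop
endfacet
facet normal 0.729 -0.451 -0.515
outer loop
vertex -0.121 -4.356 4.027
vertex -0.549 -4.321 3.391
vertex -0.071 -3.746 3.564
endloop
endfacet
facet normal 0.998 -0.066 0.021
outer loop
vertex -0.121 -4.356 4.027
vertex -0.071 -3.746 3.564
vertex -0.081 -3.651 4.326
endloop
endfacet
facet normal 0.328 0.220 0.919
outer loop
vertex -0.566 -4.167 4.623
vertex -0.081 -3.651 4.326
vertex -0.791 -3.439 4.529
endloop
endfacet
facet normal -0.390 -0.645 0.657
outer loop
vertex -0.855 -4.581 4.045
vertex -0.566 -4.167 4.623
vertex -1.269 -4.014 4.356
endloop
endfacet
facet normal -0.375 -0.788 -0.489
outer loop
vertex -0.549 -4.321 3.391
vertex -0.855 -4.581 4.045
vertex -1.259 -4.109 3.594
endloop
endfacet
facet normal 0.353 -0.012 -0.936
outer loop
vertex -0.071 -3.746 3.564
vertex -0.549 -4.321 3.391
vertex -0.774 -3.593 3.297
endloop
endfacet
facet normal 0.788 0.612 -0.066
outer loop
vertex -0.081 -3.651 4.326
vertex -0.071 -3.746 3.564
vertex -0.485 -3.179 3.875
endloop
endfacet
facet normal -0.787 0.420 -0.453
outer loop
vertex -2.636 1.832 1.088
vertex -3.149 1.394 1.573
vertex -2.888 2.144 1.815
endloop
endfacet
facet normal 0.763 0.646 -0.012
outer loop
vertex -2.636 1.832 1.088
vertex -2.888 2.144 1.815
vertex -1.491 0.506 2.527
endloop
endfacet
facet normal -0.787 0.420 -0.453
outer loop
vertex -2.888 2.144 1.815
vertex -3.149 1.394 1.573
vertex -3.401 1.706 2.3
endloop
endfacet
facet normal 0.261 0.563 0.784
outer loop
vertex -2.888 2.144 1.815
vertex -3.401 1.706 2.3
vertex -1.491 0.506 2.527
endloop
endfacet
facet normal -0.786 0.421 -0.453
outer loop
vertex -3.401 1.706 2.3
vertex -3.149 1.394 1.573
vertex -3.662 0.957 2.057
endloop
endfacet
facet normal -0.250 -0.219 0.943
outer loop
vertex -3.401 1.706 2.3
vertex -3.662 0.957 2.057
vertex -1.491 0.506 2.527
endloop
endfacet
facet normal -0.786 0.422 -0.452
outer loop
vertex -3.662 0.957 2.057
vertex -3.149 1.394 1.573
vertex -3.411 0.645 1.33
endloop
endfacet
facet normal -0.257 -0.917 0.305
outer loop
vertex -3.662 0.957 2.057
vertex -3.411 0.645 1.33
vertex -1.491 0.506 2.527
endloop
endfacet
facet normal -0.786 0.422 -0.452
outer loop
vertex -3.411 0.645 1.33
vertex -3.149 1.394 1.573
vertex -2.898 1.082 0.846
endloop
endfacet
facet normal 0.247 -0.835 -0.492
outer loop
vertex -3.411 0.645 1.33
vertex -2.898 1.082 0.846
vertex -1.491 0.506 2.527
endloop
endfacet
facet normal -0.787 0.421 -0.452
outer loop
vertex -2.898 1.082 0.846
vertex -3.149 1.394 1.573
vertex -2.636 1.832 1.088
endloop
endfacet
facet normal 0.757 -0.054 -0.652
outer loop
vertex -2.898 1.082 0.846
vertex -2.636 1.832 1.088
vertex -1.491 0.506 2.527
endloop
endfacet

endsolid


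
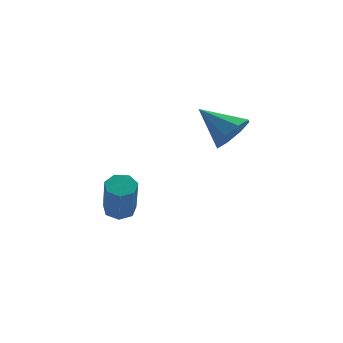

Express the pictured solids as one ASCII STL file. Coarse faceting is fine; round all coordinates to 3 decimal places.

solid 
facet normal 0.045 0.424 -0.904
outer loop
vertex 0.958 -0.882 -1.007
vertex 0.609 -1.271 -1.207
vertex 0.485 -0.774 -0.98
endloop
endfacet
facet normal 0.225 0.878 0.422
outer loop
vertex 0.958 -0.882 -1.007
vertex 0.485 -0.774 -0.98
vertex 0.881 -1.58 0.486
endloop
endfacet
facet normal 0.225 0.878 0.422
outer loop
vertex 0.881 -1.58 0.486
vertex 0.485 -0.774 -0.98
vertex 0.408 -1.472 0.513
endloop
endfacet
facet normal -0.045 -0.423 0.905
outer loop
vertex 0.881 -1.58 0.486
vertex 0.408 -1.472 0.513
vertex 0.531 -1.969 0.287
endloop
endfacet
facet normal 0.046 0.424 -0.904
outer loop
vertex 0.485 -0.774 -0.98
vertex 0.609 -1.271 -1.207
vertex 0.105 -1.04 -1.124
endloop
endfacet
facet normal -0.621 0.722 0.305
outer loop
vertex 0.485 -0.774 -0.98
vertex 0.105 -1.04 -1.124
vertex 0.408 -1.472 0.513
endloop
endfacet
facet normal -0.621 0.722 0.305
outer loop
vertex 0.408 -1.472 0.513
vertex 0.105 -1.04 -1.124
vertex 0.028 -1.738 0.369
endloop
endfacet
facet normal -0.047 -0.423 0.905
outer loop
vertex 0.408 -1.472 0.513
vertex 0.028 -1.738 0.369
vertex 0.531 -1.969 0.287
endloop
endfacet
facet normal 0.045 0.423 -0.905
outer loop
vertex 0.105 -1.04 -1.124
vertex 0.609 -1.271 -1.207
vertex 0.104 -1.48 -1.33
endloop
endfacet
facet normal -0.999 0.022 -0.041
outer loop
vertex 0.105 -1.04 -1.124
vertex 0.104 -1.48 -1.33
vertex 0.028 -1.738 0.369
endloop
endfacet
facet normal -0.999 0.022 -0.041
outer loop
vertex 0.028 -1.738 0.369
vertex 0.104 -1.48 -1.33
vertex 0.027 -2.178 0.163
endloop
endfacet
facet normal -0.047 -0.423 0.905
outer loop
vertex 0.028 -1.738 0.369
vertex 0.027 -2.178 0.163
vertex 0.531 -1.969 0.287
endloop
endfacet
facet normal 0.046 0.423 -0.905
outer loop
vertex 0.104 -1.48 -1.33
vertex 0.609 -1.271 -1.207
vertex 0.483 -1.763 -1.443
endloop
endfacet
facet normal -0.625 -0.694 -0.357
outer loop
vertex 0.104 -1.48 -1.33
vertex 0.483 -1.763 -1.443
vertex 0.027 -2.178 0.163
endloop
endfacet
facet normal -0.625 -0.694 -0.357
outer loop
vertex 0.027 -2.178 0.163
vertex 0.483 -1.763 -1.443
vertex 0.406 -2.461 0.05
endloop
endfacet
facet normal -0.047 -0.424 0.905
outer loop
vertex 0.027 -2.178 0.163
vertex 0.406 -2.461 0.05
vertex 0.531 -1.969 0.287
endloop
endfacet
facet normal 0.046 0.422 -0.905
outer loop
vertex 0.483 -1.763 -1.443
vertex 0.609 -1.271 -1.207
vertex 0.956 -1.675 -1.378
endloop
endfacet
facet normal 0.221 -0.888 -0.404
outer loop
vertex 0.483 -1.763 -1.443
vertex 0.956 -1.675 -1.378
vertex 0.406 -2.461 0.05
endloop
endfacet
facet normal 0.221 -0.888 -0.404
outer loop
vertex 0.406 -2.461 0.05
vertex 0.956 -1.675 -1.378
vertex 0.879 -2.373 0.115
endloop
endfacet
facet normal -0.045 -0.424 0.904
outer loop
vertex 0.406 -2.461 0.05
vertex 0.879 -2.373 0.115
vertex 0.531 -1.969 0.287
endloop
endfacet
facet normal 0.048 0.424 -0.904
outer loop
vertex 0.956 -1.675 -1.378
vertex 0.609 -1.271 -1.207
vertex 1.168 -1.283 -1.183
endloop
endfacet
facet normal 0.899 -0.413 -0.147
outer loop
vertex 0.956 -1.675 -1.378
vertex 1.168 -1.283 -1.183
vertex 0.879 -2.373 0.115
endloop
endfacet
facet normal 0.898 -0.414 -0.147
outer loop
vertex 0.879 -2.373 0.115
vertex 1.168 -1.283 -1.183
vertex 1.091 -1.982 0.31
endloop
endfacet
facet normal -0.047 -0.425 0.904
outer loop
vertex 0.879 -2.373 0.115
vertex 1.091 -1.982 0.31
vertex 0.531 -1.969 0.287
endloop
endfacet
facet normal 0.048 0.422 -0.905
outer loop
vertex 1.168 -1.283 -1.183
vertex 0.609 -1.271 -1.207
vertex 0.958 -0.882 -1.007
endloop
endfacet
facet normal 0.900 0.374 0.222
outer loop
vertex 1.168 -1.283 -1.183
vertex 0.958 -0.882 -1.007
vertex 1.091 -1.982 0.31
endloop
endfacet
facet normal 0.901 0.374 0.221
outer loop
vertex 1.091 -1.982 0.31
vertex 0.958 -0.882 -1.007
vertex 0.881 -1.58 0.486
endloop
endfacet
facet normal -0.047 -0.421 0.906
outer loop
vertex 1.091 -1.982 0.31
vertex 0.881 -1.58 0.486
vertex 0.531 -1.969 0.287
endloop
endfacet
facet normal 0.598 -0.604 -0.528
outer loop
vertex 4.237 -3.814 3.765
vertex 3.762 -3.737 3.139
vertex 4.394 -3.35 3.412
endloop
endfacet
facet normal 0.417 0.457 0.786
outer loop
vertex 4.237 -3.814 3.765
vertex 4.394 -3.35 3.412
vertex 2.878 -2.843 3.921
endloop
endfacet
facet normal 0.598 -0.604 -0.527
outer loop
vertex 4.394 -3.35 3.412
vertex 3.762 -3.737 3.139
vertex 4.181 -3.112 2.898
endloop
endfacet
facet normal 0.382 0.889 0.253
outer loop
vertex 4.394 -3.35 3.412
vertex 4.181 -3.112 2.898
vertex 2.878 -2.843 3.921
endloop
endfacet
facet normal 0.597 -0.604 -0.529
outer loop
vertex 4.181 -3.112 2.898
vertex 3.762 -3.737 3.139
vertex 3.722 -3.24 2.526
endloop
endfacet
facet normal -0.031 0.956 -0.291
outer loop
vertex 4.181 -3.112 2.898
vertex 3.722 -3.24 2.526
vertex 2.878 -2.843 3.921
endloop
endfacet
facet normal 0.596 -0.604 -0.529
outer loop
vertex 3.722 -3.24 2.526
vertex 3.762 -3.737 3.139
vertex 3.286 -3.659 2.513
endloop
endfacet
facet normal -0.580 0.620 -0.528
outer loop
vertex 3.722 -3.24 2.526
vertex 3.286 -3.659 2.513
vertex 2.878 -2.843 3.921
endloop
endfacet
facet normal 0.597 -0.603 -0.529
outer loop
vertex 3.286 -3.659 2.513
vertex 3.762 -3.737 3.139
vertex 3.129 -4.124 2.866
endloop
endfacet
facet normal -0.945 0.077 -0.319
outer loop
vertex 3.286 -3.659 2.513
vertex 3.129 -4.124 2.866
vertex 2.878 -2.843 3.921
endloop
endfacet
facet normal 0.597 -0.604 -0.528
outer loop
vertex 3.129 -4.124 2.866
vertex 3.762 -3.737 3.139
vertex 3.343 -4.362 3.38
endloop
endfacet
facet normal -0.910 -0.355 0.214
outer loop
vertex 3.129 -4.124 2.866
vertex 3.343 -4.362 3.38
vertex 2.878 -2.843 3.921
endloop
endfacet
facet normal 0.597 -0.604 -0.529
outer loop
vertex 3.343 -4.362 3.38
vertex 3.762 -3.737 3.139
vertex 3.802 -4.234 3.752
endloop
endfacet
facet normal -0.497 -0.422 0.758
outer loop
vertex 3.343 -4.362 3.38
vertex 3.802 -4.234 3.752
vertex 2.878 -2.843 3.921
endloop
endfacet
facet normal 0.598 -0.603 -0.528
outer loop
vertex 3.802 -4.234 3.752
vertex 3.762 -3.737 3.139
vertex 4.237 -3.814 3.765
endloop
endfacet
facet normal 0.053 -0.086 0.995
outer loop
vertex 3.802 -4.234 3.752
vertex 4.237 -3.814 3.765
vertex 2.878 -2.843 3.921
endloop
endfacet

endsolid


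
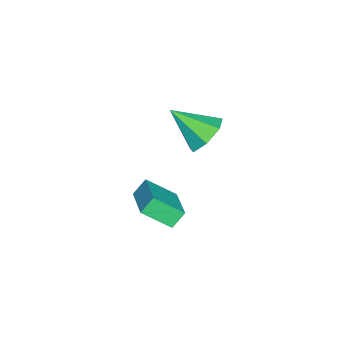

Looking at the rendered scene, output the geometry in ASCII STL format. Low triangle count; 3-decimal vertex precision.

solid 
facet normal -0.847 -0.415 -0.332
outer loop
vertex 1.851 -0.808 -3.706
vertex 1.397 -0.399 -3.059
vertex 1.616 0.433 -4.656
endloop
endfacet
facet normal 0.510 -0.460 -0.727
outer loop
vertex 3.183 1.199 -4.041
vertex 1.851 -0.808 -3.706
vertex 1.616 0.433 -4.656
endloop
endfacet
facet normal -0.847 -0.415 -0.332
outer loop
vertex 1.616 0.433 -4.656
vertex 1.397 -0.399 -3.059
vertex 1.162 0.842 -4.009
endloop
endfacet
facet normal -0.148 0.786 -0.601
outer loop
vertex 1.162 0.842 -4.009
vertex 3.183 1.199 -4.041
vertex 1.616 0.433 -4.656
endloop
endfacet
facet normal 0.148 -0.786 0.601
outer loop
vertex 1.851 -0.808 -3.706
vertex 2.964 0.367 -2.444
vertex 1.397 -0.399 -3.059
endloop
endfacet
facet normal 0.510 -0.460 -0.727
outer loop
vertex 3.418 -0.042 -3.091
vertex 1.851 -0.808 -3.706
vertex 3.183 1.199 -4.041
endloop
endfacet
facet normal 0.148 -0.786 0.601
outer loop
vertex 3.418 -0.042 -3.091
vertex 2.964 0.367 -2.444
vertex 1.851 -0.808 -3.706
endloop
endfacet
facet normal -0.510 0.460 0.727
outer loop
vertex 1.397 -0.399 -3.059
vertex 2.964 0.367 -2.444
vertex 1.162 0.842 -4.009
endloop
endfacet
facet normal -0.148 0.786 -0.601
outer loop
vertex 2.729 1.608 -3.394
vertex 3.183 1.199 -4.041
vertex 1.162 0.842 -4.009
endloop
endfacet
facet normal -0.510 0.460 0.727
outer loop
vertex 1.162 0.842 -4.009
vertex 2.964 0.367 -2.444
vertex 2.729 1.608 -3.394
endloop
endfacet
facet normal 0.847 0.415 0.332
outer loop
vertex 2.729 1.608 -3.394
vertex 3.418 -0.042 -3.091
vertex 3.183 1.199 -4.041
endloop
endfacet
facet normal 0.847 0.415 0.332
outer loop
vertex 2.964 0.367 -2.444
vertex 3.418 -0.042 -3.091
vertex 2.729 1.608 -3.394
endloop
endfacet
facet normal 0.061 0.795 -0.603
outer loop
vertex -1.481 1.425 -3.016
vertex -2.428 1.171 -3.446
vertex -2.224 1.796 -2.602
endloop
endfacet
facet normal 0.513 0.073 0.855
outer loop
vertex -1.481 1.425 -3.016
vertex -2.224 1.796 -2.602
vertex -2.552 -0.451 -2.214
endloop
endfacet
facet normal 0.061 0.795 -0.603
outer loop
vertex -2.224 1.796 -2.602
vertex -2.428 1.171 -3.446
vertex -3.121 1.697 -2.823
endloop
endfacet
facet normal -0.255 0.201 0.946
outer loop
vertex -2.224 1.796 -2.602
vertex -3.121 1.697 -2.823
vertex -2.552 -0.451 -2.214
endloop
endfacet
facet normal 0.060 0.795 -0.604
outer loop
vertex -3.121 1.697 -2.823
vertex -2.428 1.171 -3.446
vertex -3.495 1.201 -3.513
endloop
endfacet
facet normal -0.852 -0.079 0.518
outer loop
vertex -3.121 1.697 -2.823
vertex -3.495 1.201 -3.513
vertex -2.552 -0.451 -2.214
endloop
endfacet
facet normal 0.060 0.795 -0.603
outer loop
vertex -3.495 1.201 -3.513
vertex -2.428 1.171 -3.446
vertex -3.066 0.683 -4.153
endloop
endfacet
facet normal -0.826 -0.554 -0.105
outer loop
vertex -3.495 1.201 -3.513
vertex -3.066 0.683 -4.153
vertex -2.552 -0.451 -2.214
endloop
endfacet
facet normal 0.061 0.795 -0.604
outer loop
vertex -3.066 0.683 -4.153
vertex -2.428 1.171 -3.446
vertex -2.156 0.532 -4.26
endloop
endfacet
facet normal -0.198 -0.868 -0.455
outer loop
vertex -3.066 0.683 -4.153
vertex -2.156 0.532 -4.26
vertex -2.552 -0.451 -2.214
endloop
endfacet
facet normal 0.061 0.795 -0.604
outer loop
vertex -2.156 0.532 -4.26
vertex -2.428 1.171 -3.446
vertex -1.451 0.862 -3.754
endloop
endfacet
facet normal 0.560 -0.784 -0.268
outer loop
vertex -2.156 0.532 -4.26
vertex -1.451 0.862 -3.754
vertex -2.552 -0.451 -2.214
endloop
endfacet
facet normal 0.061 0.795 -0.604
outer loop
vertex -1.451 0.862 -3.754
vertex -2.428 1.171 -3.446
vertex -1.481 1.425 -3.016
endloop
endfacet
facet normal 0.876 -0.366 0.315
outer loop
vertex -1.451 0.862 -3.754
vertex -1.481 1.425 -3.016
vertex -2.552 -0.451 -2.214
endloop
endfacet

endsolid


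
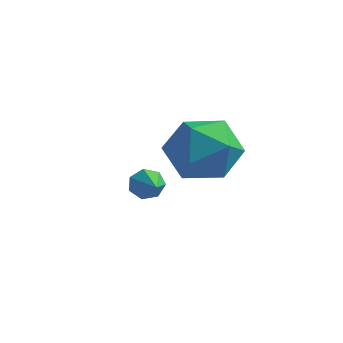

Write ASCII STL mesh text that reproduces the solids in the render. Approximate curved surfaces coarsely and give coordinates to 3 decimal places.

solid 
facet normal -0.224 0.180 0.958
outer loop
vertex 1.918 1.655 -0.636
vertex 2.532 0.854 -0.342
vertex 2.935 1.821 -0.429
endloop
endfacet
facet normal -0.244 0.782 0.574
outer loop
vertex 1.918 1.655 -0.636
vertex 2.935 1.821 -0.429
vertex 2.484 2.287 -1.256
endloop
endfacet
facet normal -0.720 0.692 0.049
outer loop
vertex 1.918 1.655 -0.636
vertex 2.484 2.287 -1.256
vertex 1.802 1.608 -1.68
endloop
endfacet
facet normal -0.993 0.036 0.109
outer loop
vertex 1.918 1.655 -0.636
vertex 1.802 1.608 -1.68
vertex 1.832 0.722 -1.115
endloop
endfacet
facet normal -0.687 -0.281 0.670
outer loop
vertex 1.918 1.655 -0.636
vertex 1.832 0.722 -1.115
vertex 2.532 0.854 -0.342
endloop
endfacet
facet normal 0.397 0.875 0.277
outer loop
vertex 2.484 2.287 -1.256
vertex 2.935 1.821 -0.429
vertex 3.448 1.878 -1.345
endloop
endfacet
facet normal 0.430 -0.098 0.897
outer loop
vertex 2.935 1.821 -0.429
vertex 2.532 0.854 -0.342
vertex 3.478 0.992 -0.78
endloop
endfacet
facet normal -0.318 -0.844 0.432
outer loop
vertex 2.532 0.854 -0.342
vertex 1.832 0.722 -1.115
vertex 2.796 0.313 -1.204
endloop
endfacet
facet normal -0.814 -0.332 -0.477
outer loop
vertex 1.832 0.722 -1.115
vertex 1.802 1.608 -1.68
vertex 2.345 0.779 -2.031
endloop
endfacet
facet normal -0.372 0.731 -0.573
outer loop
vertex 1.802 1.608 -1.68
vertex 2.484 2.287 -1.256
vertex 2.748 1.746 -2.118
endloop
endfacet
facet normal 0.993 -0.036 -0.109
outer loop
vertex 3.362 0.945 -1.824
vertex 3.448 1.878 -1.345
vertex 3.478 0.992 -0.78
endloop
endfacet
facet normal 0.720 -0.692 -0.049
outer loop
vertex 3.362 0.945 -1.824
vertex 3.478 0.992 -0.78
vertex 2.796 0.313 -1.204
endloop
endfacet
facet normal 0.244 -0.782 -0.574
outer loop
vertex 3.362 0.945 -1.824
vertex 2.796 0.313 -1.204
vertex 2.345 0.779 -2.031
endloop
endfacet
facet normal 0.224 -0.180 -0.958
outer loop
vertex 3.362 0.945 -1.824
vertex 2.345 0.779 -2.031
vertex 2.748 1.746 -2.118
endloop
endfacet
facet normal 0.687 0.281 -0.670
outer loop
vertex 3.362 0.945 -1.824
vertex 2.748 1.746 -2.118
vertex 3.448 1.878 -1.345
endloop
endfacet
facet normal 0.814 0.332 0.477
outer loop
vertex 3.478 0.992 -0.78
vertex 3.448 1.878 -1.345
vertex 2.935 1.821 -0.429
endloop
endfacet
facet normal 0.372 -0.731 0.573
outer loop
vertex 2.796 0.313 -1.204
vertex 3.478 0.992 -0.78
vertex 2.532 0.854 -0.342
endloop
endfacet
facet normal -0.397 -0.875 -0.277
outer loop
vertex 2.345 0.779 -2.031
vertex 2.796 0.313 -1.204
vertex 1.832 0.722 -1.115
endloop
endfacet
facet normal -0.430 0.098 -0.897
outer loop
vertex 2.748 1.746 -2.118
vertex 2.345 0.779 -2.031
vertex 1.802 1.608 -1.68
endloop
endfacet
facet normal 0.318 0.844 -0.432
outer loop
vertex 3.448 1.878 -1.345
vertex 2.748 1.746 -2.118
vertex 2.484 2.287 -1.256
endloop
endfacet
facet normal -0.624 0.678 -0.388
outer loop
vertex 0.379 3.203 -4.382
vertex 0.078 3.153 -3.986
vertex 0.461 3.469 -4.049
endloop
endfacet
facet normal 0.933 0.132 -0.335
outer loop
vertex 0.379 3.203 -4.382
vertex 0.461 3.469 -4.049
vertex 0.802 2.367 -3.534
endloop
endfacet
facet normal -0.624 0.678 -0.389
outer loop
vertex 0.461 3.469 -4.049
vertex 0.078 3.153 -3.986
vertex 0.254 3.497 -3.668
endloop
endfacet
facet normal 0.803 0.437 0.404
outer loop
vertex 0.461 3.469 -4.049
vertex 0.254 3.497 -3.668
vertex 0.802 2.367 -3.534
endloop
endfacet
facet normal -0.624 0.678 -0.388
outer loop
vertex 0.254 3.497 -3.668
vertex 0.078 3.153 -3.986
vertex -0.085 3.266 -3.527
endloop
endfacet
facet normal 0.238 0.227 0.944
outer loop
vertex 0.254 3.497 -3.668
vertex -0.085 3.266 -3.527
vertex 0.802 2.367 -3.534
endloop
endfacet
facet normal -0.624 0.678 -0.389
outer loop
vertex -0.085 3.266 -3.527
vertex 0.078 3.153 -3.986
vertex -0.301 2.95 -3.731
endloop
endfacet
facet normal -0.336 -0.338 0.879
outer loop
vertex -0.085 3.266 -3.527
vertex -0.301 2.95 -3.731
vertex 0.802 2.367 -3.534
endloop
endfacet
facet normal -0.624 0.678 -0.388
outer loop
vertex -0.301 2.95 -3.731
vertex 0.078 3.153 -3.986
vertex -0.232 2.787 -4.127
endloop
endfacet
facet normal -0.487 -0.834 0.259
outer loop
vertex -0.301 2.95 -3.731
vertex -0.232 2.787 -4.127
vertex 0.802 2.367 -3.534
endloop
endfacet
facet normal -0.624 0.678 -0.389
outer loop
vertex -0.232 2.787 -4.127
vertex 0.078 3.153 -3.986
vertex 0.071 2.9 -4.416
endloop
endfacet
facet normal -0.101 -0.886 -0.452
outer loop
vertex -0.232 2.787 -4.127
vertex 0.071 2.9 -4.416
vertex 0.802 2.367 -3.534
endloop
endfacet
facet normal -0.624 0.678 -0.389
outer loop
vertex 0.071 2.9 -4.416
vertex 0.078 3.153 -3.986
vertex 0.379 3.203 -4.382
endloop
endfacet
facet normal 0.529 -0.457 -0.715
outer loop
vertex 0.071 2.9 -4.416
vertex 0.379 3.203 -4.382
vertex 0.802 2.367 -3.534
endloop
endfacet

endsolid


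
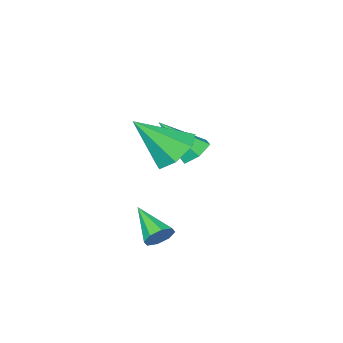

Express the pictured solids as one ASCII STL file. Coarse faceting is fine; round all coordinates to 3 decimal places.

solid 
facet normal -0.589 0.388 -0.709
outer loop
vertex 2.05 1.675 0.848
vertex 1.588 2.244 1.543
vertex 2.402 2.465 0.988
endloop
endfacet
facet normal 0.879 -0.330 -0.345
outer loop
vertex 2.05 1.675 0.848
vertex 2.402 2.465 0.988
vertex 2.812 1.436 3.017
endloop
endfacet
facet normal -0.589 0.388 -0.709
outer loop
vertex 2.402 2.465 0.988
vertex 1.588 2.244 1.543
vertex 2.141 3.089 1.546
endloop
endfacet
facet normal 0.925 0.381 0.006
outer loop
vertex 2.402 2.465 0.988
vertex 2.141 3.089 1.546
vertex 2.812 1.436 3.017
endloop
endfacet
facet normal -0.589 0.388 -0.709
outer loop
vertex 2.141 3.089 1.546
vertex 1.588 2.244 1.543
vertex 1.464 3.076 2.101
endloop
endfacet
facet normal 0.452 0.688 0.567
outer loop
vertex 2.141 3.089 1.546
vertex 1.464 3.076 2.101
vertex 2.812 1.436 3.017
endloop
endfacet
facet normal -0.589 0.388 -0.709
outer loop
vertex 1.464 3.076 2.101
vertex 1.588 2.244 1.543
vertex 0.88 2.437 2.236
endloop
endfacet
facet normal -0.183 0.360 0.915
outer loop
vertex 1.464 3.076 2.101
vertex 0.88 2.437 2.236
vertex 2.812 1.436 3.017
endloop
endfacet
facet normal -0.589 0.388 -0.709
outer loop
vertex 0.88 2.437 2.236
vertex 1.588 2.244 1.543
vertex 0.829 1.652 1.849
endloop
endfacet
facet normal -0.503 -0.356 0.788
outer loop
vertex 0.88 2.437 2.236
vertex 0.829 1.652 1.849
vertex 2.812 1.436 3.017
endloop
endfacet
facet normal -0.589 0.389 -0.709
outer loop
vertex 0.829 1.652 1.849
vertex 1.588 2.244 1.543
vertex 1.349 1.313 1.231
endloop
endfacet
facet normal -0.266 -0.922 0.282
outer loop
vertex 0.829 1.652 1.849
vertex 1.349 1.313 1.231
vertex 2.812 1.436 3.017
endloop
endfacet
facet normal -0.588 0.389 -0.709
outer loop
vertex 1.349 1.313 1.231
vertex 1.588 2.244 1.543
vertex 2.05 1.675 0.848
endloop
endfacet
facet normal 0.348 -0.910 -0.223
outer loop
vertex 1.349 1.313 1.231
vertex 2.05 1.675 0.848
vertex 2.812 1.436 3.017
endloop
endfacet
facet normal -0.526 0.415 -0.742
outer loop
vertex -0.344 -0.252 -0.628
vertex -0.677 0.195 -0.142
vertex -0.048 0.408 -0.469
endloop
endfacet
facet normal 0.875 -0.301 -0.379
outer loop
vertex -0.344 -0.252 -0.628
vertex -0.048 0.408 -0.469
vertex 0.377 -0.635 1.342
endloop
endfacet
facet normal -0.526 0.416 -0.742
outer loop
vertex -0.048 0.408 -0.469
vertex -0.677 0.195 -0.142
vertex -0.381 0.855 0.018
endloop
endfacet
facet normal 0.847 0.521 0.101
outer loop
vertex -0.048 0.408 -0.469
vertex -0.381 0.855 0.018
vertex 0.377 -0.635 1.342
endloop
endfacet
facet normal -0.526 0.416 -0.742
outer loop
vertex -0.381 0.855 0.018
vertex -0.677 0.195 -0.142
vertex -1.01 0.642 0.345
endloop
endfacet
facet normal 0.132 0.695 0.707
outer loop
vertex -0.381 0.855 0.018
vertex -1.01 0.642 0.345
vertex 0.377 -0.635 1.342
endloop
endfacet
facet normal -0.528 0.415 -0.741
outer loop
vertex -1.01 0.642 0.345
vertex -0.677 0.195 -0.142
vertex -1.305 -0.018 0.186
endloop
endfacet
facet normal -0.554 0.047 0.831
outer loop
vertex -1.01 0.642 0.345
vertex -1.305 -0.018 0.186
vertex 0.377 -0.635 1.342
endloop
endfacet
facet normal -0.528 0.415 -0.741
outer loop
vertex -1.305 -0.018 0.186
vertex -0.677 0.195 -0.142
vertex -0.972 -0.464 -0.301
endloop
endfacet
facet normal -0.525 -0.775 0.351
outer loop
vertex -1.305 -0.018 0.186
vertex -0.972 -0.464 -0.301
vertex 0.377 -0.635 1.342
endloop
endfacet
facet normal -0.526 0.415 -0.742
outer loop
vertex -0.972 -0.464 -0.301
vertex -0.677 0.195 -0.142
vertex -0.344 -0.252 -0.628
endloop
endfacet
facet normal 0.188 -0.949 -0.253
outer loop
vertex -0.972 -0.464 -0.301
vertex -0.344 -0.252 -0.628
vertex 0.377 -0.635 1.342
endloop
endfacet
facet normal 0.024 0.884 -0.467
outer loop
vertex 2.806 2.282 -2.846
vertex 2.44 2.524 -2.407
vertex 3.053 2.466 -2.485
endloop
endfacet
facet normal 0.799 -0.535 -0.274
outer loop
vertex 2.806 2.282 -2.846
vertex 3.053 2.466 -2.485
vertex 2.4 1.056 -1.633
endloop
endfacet
facet normal 0.024 0.884 -0.467
outer loop
vertex 3.053 2.466 -2.485
vertex 2.44 2.524 -2.407
vertex 2.941 2.684 -2.078
endloop
endfacet
facet normal 0.910 -0.204 0.360
outer loop
vertex 3.053 2.466 -2.485
vertex 2.941 2.684 -2.078
vertex 2.4 1.056 -1.633
endloop
endfacet
facet normal 0.024 0.884 -0.467
outer loop
vertex 2.941 2.684 -2.078
vertex 2.44 2.524 -2.407
vertex 2.536 2.808 -1.864
endloop
endfacet
facet normal 0.484 0.077 0.872
outer loop
vertex 2.941 2.684 -2.078
vertex 2.536 2.808 -1.864
vertex 2.4 1.056 -1.633
endloop
endfacet
facet normal 0.023 0.884 -0.466
outer loop
vertex 2.536 2.808 -1.864
vertex 2.44 2.524 -2.407
vertex 2.075 2.765 -1.968
endloop
endfacet
facet normal -0.231 0.145 0.962
outer loop
vertex 2.536 2.808 -1.864
vertex 2.075 2.765 -1.968
vertex 2.4 1.056 -1.633
endloop
endfacet
facet normal 0.025 0.885 -0.465
outer loop
vertex 2.075 2.765 -1.968
vertex 2.44 2.524 -2.407
vertex 1.828 2.582 -2.33
endloop
endfacet
facet normal -0.815 -0.042 0.577
outer loop
vertex 2.075 2.765 -1.968
vertex 1.828 2.582 -2.33
vertex 2.4 1.056 -1.633
endloop
endfacet
facet normal 0.025 0.884 -0.468
outer loop
vertex 1.828 2.582 -2.33
vertex 2.44 2.524 -2.407
vertex 1.94 2.364 -2.736
endloop
endfacet
facet normal -0.926 -0.373 -0.055
outer loop
vertex 1.828 2.582 -2.33
vertex 1.94 2.364 -2.736
vertex 2.4 1.056 -1.633
endloop
endfacet
facet normal 0.024 0.884 -0.467
outer loop
vertex 1.94 2.364 -2.736
vertex 2.44 2.524 -2.407
vertex 2.345 2.24 -2.95
endloop
endfacet
facet normal -0.500 -0.654 -0.567
outer loop
vertex 1.94 2.364 -2.736
vertex 2.345 2.24 -2.95
vertex 2.4 1.056 -1.633
endloop
endfacet
facet normal 0.025 0.884 -0.467
outer loop
vertex 2.345 2.24 -2.95
vertex 2.44 2.524 -2.407
vertex 2.806 2.282 -2.846
endloop
endfacet
facet normal 0.214 -0.722 -0.658
outer loop
vertex 2.345 2.24 -2.95
vertex 2.806 2.282 -2.846
vertex 2.4 1.056 -1.633
endloop
endfacet

endsolid


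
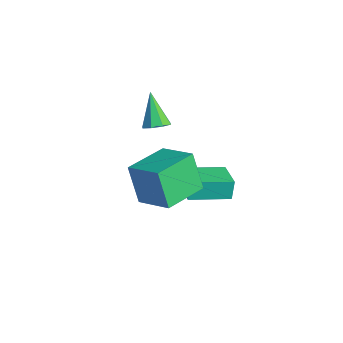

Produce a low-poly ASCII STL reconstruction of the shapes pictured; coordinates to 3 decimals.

solid 
facet normal 0.570 -0.095 -0.816
outer loop
vertex -1.035 1.192 3.093
vertex -1.403 0.71 2.892
vertex -1.408 1.345 2.815
endloop
endfacet
facet normal 0.105 0.924 0.367
outer loop
vertex -1.035 1.192 3.093
vertex -1.408 1.345 2.815
vertex -2.377 0.87 4.288
endloop
endfacet
facet normal 0.569 -0.095 -0.817
outer loop
vertex -1.408 1.345 2.815
vertex -1.403 0.71 2.892
vertex -1.779 1.125 2.582
endloop
endfacet
facet normal -0.490 0.871 -0.042
outer loop
vertex -1.408 1.345 2.815
vertex -1.779 1.125 2.582
vertex -2.377 0.87 4.288
endloop
endfacet
facet normal 0.570 -0.093 -0.816
outer loop
vertex -1.779 1.125 2.582
vertex -1.403 0.71 2.892
vertex -1.929 0.662 2.53
endloop
endfacet
facet normal -0.907 0.324 -0.269
outer loop
vertex -1.779 1.125 2.582
vertex -1.929 0.662 2.53
vertex -2.377 0.87 4.288
endloop
endfacet
facet normal 0.570 -0.094 -0.816
outer loop
vertex -1.929 0.662 2.53
vertex -1.403 0.71 2.892
vertex -1.772 0.227 2.69
endloop
endfacet
facet normal -0.901 -0.393 -0.183
outer loop
vertex -1.929 0.662 2.53
vertex -1.772 0.227 2.69
vertex -2.377 0.87 4.288
endloop
endfacet
facet normal 0.569 -0.093 -0.817
outer loop
vertex -1.772 0.227 2.69
vertex -1.403 0.71 2.892
vertex -1.398 0.074 2.968
endloop
endfacet
facet normal -0.477 -0.863 0.167
outer loop
vertex -1.772 0.227 2.69
vertex -1.398 0.074 2.968
vertex -2.377 0.87 4.288
endloop
endfacet
facet normal 0.571 -0.093 -0.816
outer loop
vertex -1.398 0.074 2.968
vertex -1.403 0.71 2.892
vertex -1.028 0.294 3.202
endloop
endfacet
facet normal 0.117 -0.809 0.575
outer loop
vertex -1.398 0.074 2.968
vertex -1.028 0.294 3.202
vertex -2.377 0.87 4.288
endloop
endfacet
facet normal 0.569 -0.096 -0.817
outer loop
vertex -1.028 0.294 3.202
vertex -1.403 0.71 2.892
vertex -0.877 0.757 3.253
endloop
endfacet
facet normal 0.534 -0.263 0.803
outer loop
vertex -1.028 0.294 3.202
vertex -0.877 0.757 3.253
vertex -2.377 0.87 4.288
endloop
endfacet
facet normal 0.569 -0.094 -0.817
outer loop
vertex -0.877 0.757 3.253
vertex -1.403 0.71 2.892
vertex -1.035 1.192 3.093
endloop
endfacet
facet normal 0.529 0.455 0.716
outer loop
vertex -0.877 0.757 3.253
vertex -1.035 1.192 3.093
vertex -2.377 0.87 4.288
endloop
endfacet
facet normal -0.963 0.178 -0.202
outer loop
vertex -0.262 1.331 0.799
vertex 0.139 3.128 0.475
vertex -0.105 1.129 -0.126
endloop
endfacet
facet normal -0.215 -0.961 0.173
outer loop
vertex 1.281 0.872 0.165
vertex -0.262 1.331 0.799
vertex -0.105 1.129 -0.126
endloop
endfacet
facet normal -0.963 0.178 -0.202
outer loop
vertex -0.105 1.129 -0.126
vertex 0.139 3.128 0.475
vertex 0.296 2.926 -0.451
endloop
endfacet
facet normal 0.163 -0.211 -0.964
outer loop
vertex 0.296 2.926 -0.451
vertex 1.281 0.872 0.165
vertex -0.105 1.129 -0.126
endloop
endfacet
facet normal -0.163 0.210 0.964
outer loop
vertex -0.262 1.331 0.799
vertex 1.525 2.871 0.766
vertex 0.139 3.128 0.475
endloop
endfacet
facet normal -0.215 -0.961 0.173
outer loop
vertex 1.124 1.074 1.091
vertex -0.262 1.331 0.799
vertex 1.281 0.872 0.165
endloop
endfacet
facet normal -0.164 0.211 0.964
outer loop
vertex 1.124 1.074 1.091
vertex 1.525 2.871 0.766
vertex -0.262 1.331 0.799
endloop
endfacet
facet normal 0.215 0.961 -0.173
outer loop
vertex 0.139 3.128 0.475
vertex 1.525 2.871 0.766
vertex 0.296 2.926 -0.451
endloop
endfacet
facet normal 0.164 -0.210 -0.964
outer loop
vertex 1.682 2.669 -0.159
vertex 1.281 0.872 0.165
vertex 0.296 2.926 -0.451
endloop
endfacet
facet normal 0.215 0.961 -0.173
outer loop
vertex 0.296 2.926 -0.451
vertex 1.525 2.871 0.766
vertex 1.682 2.669 -0.159
endloop
endfacet
facet normal 0.963 -0.178 0.202
outer loop
vertex 1.682 2.669 -0.159
vertex 1.124 1.074 1.091
vertex 1.281 0.872 0.165
endloop
endfacet
facet normal 0.963 -0.178 0.202
outer loop
vertex 1.525 2.871 0.766
vertex 1.124 1.074 1.091
vertex 1.682 2.669 -0.159
endloop
endfacet
facet normal -0.855 -0.365 -0.367
outer loop
vertex 2.29 -2.189 4.368
vertex 1.559 -0.363 4.255
vertex 2.944 -2.031 2.688
endloop
endfacet
facet normal 0.371 -0.927 0.057
outer loop
vertex 4.381 -1.417 3.305
vertex 2.29 -2.189 4.368
vertex 2.944 -2.031 2.688
endloop
endfacet
facet normal -0.855 -0.365 -0.367
outer loop
vertex 2.944 -2.031 2.688
vertex 1.559 -0.363 4.255
vertex 2.213 -0.206 2.575
endloop
endfacet
facet normal 0.361 0.087 -0.928
outer loop
vertex 2.213 -0.206 2.575
vertex 4.381 -1.417 3.305
vertex 2.944 -2.031 2.688
endloop
endfacet
facet normal -0.361 -0.087 0.928
outer loop
vertex 2.29 -2.189 4.368
vertex 2.996 0.251 4.872
vertex 1.559 -0.363 4.255
endloop
endfacet
facet normal 0.372 -0.927 0.058
outer loop
vertex 3.727 -1.574 4.985
vertex 2.29 -2.189 4.368
vertex 4.381 -1.417 3.305
endloop
endfacet
facet normal -0.361 -0.087 0.928
outer loop
vertex 3.727 -1.574 4.985
vertex 2.996 0.251 4.872
vertex 2.29 -2.189 4.368
endloop
endfacet
facet normal -0.371 0.927 -0.058
outer loop
vertex 1.559 -0.363 4.255
vertex 2.996 0.251 4.872
vertex 2.213 -0.206 2.575
endloop
endfacet
facet normal 0.361 0.087 -0.928
outer loop
vertex 3.65 0.409 3.192
vertex 4.381 -1.417 3.305
vertex 2.213 -0.206 2.575
endloop
endfacet
facet normal -0.372 0.927 -0.058
outer loop
vertex 2.213 -0.206 2.575
vertex 2.996 0.251 4.872
vertex 3.65 0.409 3.192
endloop
endfacet
facet normal 0.855 0.365 0.367
outer loop
vertex 3.65 0.409 3.192
vertex 3.727 -1.574 4.985
vertex 4.381 -1.417 3.305
endloop
endfacet
facet normal 0.855 0.365 0.367
outer loop
vertex 2.996 0.251 4.872
vertex 3.727 -1.574 4.985
vertex 3.65 0.409 3.192
endloop
endfacet

endsolid


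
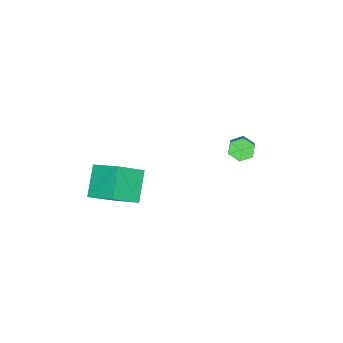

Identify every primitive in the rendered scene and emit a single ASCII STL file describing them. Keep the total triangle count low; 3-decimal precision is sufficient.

solid 
facet normal -0.658 -0.185 0.730
outer loop
vertex 1.058 -0.828 -1.637
vertex -0.038 -0.201 -2.465
vertex 0.747 -2.2 -2.264
endloop
endfacet
facet normal 0.726 -0.415 0.548
outer loop
vertex 1.818 -1.899 -3.455
vertex 1.058 -0.828 -1.637
vertex 0.747 -2.2 -2.264
endloop
endfacet
facet normal -0.658 -0.185 0.730
outer loop
vertex 0.747 -2.2 -2.264
vertex -0.038 -0.201 -2.465
vertex -0.349 -1.573 -3.092
endloop
endfacet
facet normal -0.202 -0.891 -0.407
outer loop
vertex -0.349 -1.573 -3.092
vertex 1.818 -1.899 -3.455
vertex 0.747 -2.2 -2.264
endloop
endfacet
facet normal 0.202 0.891 0.407
outer loop
vertex 1.058 -0.828 -1.637
vertex 1.033 0.1 -3.656
vertex -0.038 -0.201 -2.465
endloop
endfacet
facet normal 0.726 -0.415 0.548
outer loop
vertex 2.129 -0.527 -2.828
vertex 1.058 -0.828 -1.637
vertex 1.818 -1.899 -3.455
endloop
endfacet
facet normal 0.202 0.891 0.407
outer loop
vertex 2.129 -0.527 -2.828
vertex 1.033 0.1 -3.656
vertex 1.058 -0.828 -1.637
endloop
endfacet
facet normal -0.726 0.415 -0.548
outer loop
vertex -0.038 -0.201 -2.465
vertex 1.033 0.1 -3.656
vertex -0.349 -1.573 -3.092
endloop
endfacet
facet normal -0.202 -0.891 -0.407
outer loop
vertex 0.722 -1.272 -4.283
vertex 1.818 -1.899 -3.455
vertex -0.349 -1.573 -3.092
endloop
endfacet
facet normal -0.726 0.415 -0.548
outer loop
vertex -0.349 -1.573 -3.092
vertex 1.033 0.1 -3.656
vertex 0.722 -1.272 -4.283
endloop
endfacet
facet normal 0.658 0.185 -0.730
outer loop
vertex 0.722 -1.272 -4.283
vertex 2.129 -0.527 -2.828
vertex 1.818 -1.899 -3.455
endloop
endfacet
facet normal 0.658 0.185 -0.730
outer loop
vertex 1.033 0.1 -3.656
vertex 2.129 -0.527 -2.828
vertex 0.722 -1.272 -4.283
endloop
endfacet
facet normal -0.738 -0.341 -0.582
outer loop
vertex -4.235 2.207 -3.884
vertex -4.58 2.128 -3.4
vertex -4.59 2.651 -3.694
endloop
endfacet
facet normal 0.323 0.579 -0.749
outer loop
vertex -4.235 2.207 -3.884
vertex -4.59 2.651 -3.694
vertex -2.714 2.911 -2.685
endloop
endfacet
facet normal 0.322 0.580 -0.748
outer loop
vertex -2.714 2.911 -2.685
vertex -4.59 2.651 -3.694
vertex -3.07 3.355 -2.494
endloop
endfacet
facet normal 0.738 0.341 0.582
outer loop
vertex -2.714 2.911 -2.685
vertex -3.07 3.355 -2.494
vertex -3.06 2.832 -2.2
endloop
endfacet
facet normal -0.738 -0.341 -0.582
outer loop
vertex -4.59 2.651 -3.694
vertex -4.58 2.128 -3.4
vertex -4.936 2.572 -3.209
endloop
endfacet
facet normal -0.352 0.931 -0.100
outer loop
vertex -4.59 2.651 -3.694
vertex -4.936 2.572 -3.209
vertex -3.07 3.355 -2.494
endloop
endfacet
facet normal -0.352 0.931 -0.100
outer loop
vertex -3.07 3.355 -2.494
vertex -4.936 2.572 -3.209
vertex -3.416 3.276 -2.01
endloop
endfacet
facet normal 0.737 0.342 0.583
outer loop
vertex -3.07 3.355 -2.494
vertex -3.416 3.276 -2.01
vertex -3.06 2.832 -2.2
endloop
endfacet
facet normal -0.738 -0.341 -0.582
outer loop
vertex -4.936 2.572 -3.209
vertex -4.58 2.128 -3.4
vertex -4.926 2.049 -2.915
endloop
endfacet
facet normal -0.675 0.352 0.649
outer loop
vertex -4.936 2.572 -3.209
vertex -4.926 2.049 -2.915
vertex -3.416 3.276 -2.01
endloop
endfacet
facet normal -0.674 0.351 0.650
outer loop
vertex -3.416 3.276 -2.01
vertex -4.926 2.049 -2.915
vertex -3.405 2.753 -1.716
endloop
endfacet
facet normal 0.738 0.343 0.582
outer loop
vertex -3.416 3.276 -2.01
vertex -3.405 2.753 -1.716
vertex -3.06 2.832 -2.2
endloop
endfacet
facet normal -0.738 -0.341 -0.582
outer loop
vertex -4.926 2.049 -2.915
vertex -4.58 2.128 -3.4
vertex -4.57 1.605 -3.106
endloop
endfacet
facet normal -0.322 -0.580 0.749
outer loop
vertex -4.926 2.049 -2.915
vertex -4.57 1.605 -3.106
vertex -3.405 2.753 -1.716
endloop
endfacet
facet normal -0.323 -0.579 0.749
outer loop
vertex -3.405 2.753 -1.716
vertex -4.57 1.605 -3.106
vertex -3.05 2.309 -1.906
endloop
endfacet
facet normal 0.738 0.341 0.582
outer loop
vertex -3.405 2.753 -1.716
vertex -3.05 2.309 -1.906
vertex -3.06 2.832 -2.2
endloop
endfacet
facet normal -0.737 -0.342 -0.583
outer loop
vertex -4.57 1.605 -3.106
vertex -4.58 2.128 -3.4
vertex -4.224 1.684 -3.59
endloop
endfacet
facet normal 0.352 -0.931 0.100
outer loop
vertex -4.57 1.605 -3.106
vertex -4.224 1.684 -3.59
vertex -3.05 2.309 -1.906
endloop
endfacet
facet normal 0.352 -0.931 0.100
outer loop
vertex -3.05 2.309 -1.906
vertex -4.224 1.684 -3.59
vertex -2.704 2.388 -2.391
endloop
endfacet
facet normal 0.738 0.341 0.582
outer loop
vertex -3.05 2.309 -1.906
vertex -2.704 2.388 -2.391
vertex -3.06 2.832 -2.2
endloop
endfacet
facet normal -0.738 -0.343 -0.582
outer loop
vertex -4.224 1.684 -3.59
vertex -4.58 2.128 -3.4
vertex -4.235 2.207 -3.884
endloop
endfacet
facet normal 0.675 -0.351 -0.649
outer loop
vertex -4.224 1.684 -3.59
vertex -4.235 2.207 -3.884
vertex -2.704 2.388 -2.391
endloop
endfacet
facet normal 0.674 -0.352 -0.649
outer loop
vertex -2.704 2.388 -2.391
vertex -4.235 2.207 -3.884
vertex -2.714 2.911 -2.685
endloop
endfacet
facet normal 0.738 0.341 0.582
outer loop
vertex -2.704 2.388 -2.391
vertex -2.714 2.911 -2.685
vertex -3.06 2.832 -2.2
endloop
endfacet

endsolid


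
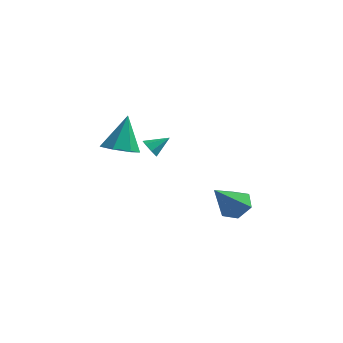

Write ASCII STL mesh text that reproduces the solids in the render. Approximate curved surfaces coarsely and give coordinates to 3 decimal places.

solid 
facet normal -0.658 -0.542 -0.523
outer loop
vertex -0.557 2.635 0.361
vertex -0.852 2.505 0.867
vertex -0.935 2.967 0.493
endloop
endfacet
facet normal 0.455 0.724 -0.518
outer loop
vertex -0.557 2.635 0.361
vertex -0.935 2.967 0.493
vertex -0.088 3.135 1.473
endloop
endfacet
facet normal -0.658 -0.542 -0.523
outer loop
vertex -0.935 2.967 0.493
vertex -0.852 2.505 0.867
vertex -1.251 2.951 0.907
endloop
endfacet
facet normal -0.128 0.990 -0.059
outer loop
vertex -0.935 2.967 0.493
vertex -1.251 2.951 0.907
vertex -0.088 3.135 1.473
endloop
endfacet
facet normal -0.659 -0.542 -0.522
outer loop
vertex -1.251 2.951 0.907
vertex -0.852 2.505 0.867
vertex -1.266 2.6 1.291
endloop
endfacet
facet normal -0.404 0.683 0.608
outer loop
vertex -1.251 2.951 0.907
vertex -1.266 2.6 1.291
vertex -0.088 3.135 1.473
endloop
endfacet
facet normal -0.659 -0.543 -0.521
outer loop
vertex -1.266 2.6 1.291
vertex -0.852 2.505 0.867
vertex -0.969 2.177 1.356
endloop
endfacet
facet normal -0.168 0.034 0.985
outer loop
vertex -1.266 2.6 1.291
vertex -0.969 2.177 1.356
vertex -0.088 3.135 1.473
endloop
endfacet
facet normal -0.658 -0.543 -0.522
outer loop
vertex -0.969 2.177 1.356
vertex -0.852 2.505 0.867
vertex -0.584 2.002 1.053
endloop
endfacet
facet normal 0.405 -0.468 0.785
outer loop
vertex -0.969 2.177 1.356
vertex -0.584 2.002 1.053
vertex -0.088 3.135 1.473
endloop
endfacet
facet normal -0.657 -0.543 -0.522
outer loop
vertex -0.584 2.002 1.053
vertex -0.852 2.505 0.867
vertex -0.4 2.205 0.61
endloop
endfacet
facet normal 0.881 -0.445 0.162
outer loop
vertex -0.584 2.002 1.053
vertex -0.4 2.205 0.61
vertex -0.088 3.135 1.473
endloop
endfacet
facet normal -0.657 -0.543 -0.523
outer loop
vertex -0.4 2.205 0.61
vertex -0.852 2.505 0.867
vertex -0.557 2.635 0.361
endloop
endfacet
facet normal 0.903 0.087 -0.420
outer loop
vertex -0.4 2.205 0.61
vertex -0.557 2.635 0.361
vertex -0.088 3.135 1.473
endloop
endfacet
facet normal -0.032 -0.462 -0.886
outer loop
vertex -1.302 1.179 1.282
vertex -2.113 1.724 1.027
vertex -1.138 1.94 0.879
endloop
endfacet
facet normal 0.911 0.022 0.412
outer loop
vertex -1.302 1.179 1.282
vertex -1.138 1.94 0.879
vertex -2.047 2.676 2.853
endloop
endfacet
facet normal -0.032 -0.462 -0.886
outer loop
vertex -1.138 1.94 0.879
vertex -2.113 1.724 1.027
vertex -1.708 2.538 0.588
endloop
endfacet
facet normal 0.707 0.704 0.063
outer loop
vertex -1.138 1.94 0.879
vertex -1.708 2.538 0.588
vertex -2.047 2.676 2.853
endloop
endfacet
facet normal -0.032 -0.462 -0.886
outer loop
vertex -1.708 2.538 0.588
vertex -2.113 1.724 1.027
vertex -2.583 2.524 0.627
endloop
endfacet
facet normal -0.019 0.998 -0.064
outer loop
vertex -1.708 2.538 0.588
vertex -2.583 2.524 0.627
vertex -2.047 2.676 2.853
endloop
endfacet
facet normal -0.033 -0.462 -0.886
outer loop
vertex -2.583 2.524 0.627
vertex -2.113 1.724 1.027
vertex -3.105 1.907 0.968
endloop
endfacet
facet normal -0.721 0.681 0.127
outer loop
vertex -2.583 2.524 0.627
vertex -3.105 1.907 0.968
vertex -2.047 2.676 2.853
endloop
endfacet
facet normal -0.033 -0.462 -0.886
outer loop
vertex -3.105 1.907 0.968
vertex -2.113 1.724 1.027
vertex -2.88 1.153 1.353
endloop
endfacet
facet normal -0.871 -0.009 0.492
outer loop
vertex -3.105 1.907 0.968
vertex -2.88 1.153 1.353
vertex -2.047 2.676 2.853
endloop
endfacet
facet normal -0.032 -0.463 -0.886
outer loop
vertex -2.88 1.153 1.353
vertex -2.113 1.724 1.027
vertex -2.077 0.829 1.493
endloop
endfacet
facet normal -0.354 -0.551 0.756
outer loop
vertex -2.88 1.153 1.353
vertex -2.077 0.829 1.493
vertex -2.047 2.676 2.853
endloop
endfacet
facet normal -0.032 -0.463 -0.886
outer loop
vertex -2.077 0.829 1.493
vertex -2.113 1.724 1.027
vertex -1.302 1.179 1.282
endloop
endfacet
facet normal 0.439 -0.537 0.720
outer loop
vertex -2.077 0.829 1.493
vertex -1.302 1.179 1.282
vertex -2.047 2.676 2.853
endloop
endfacet
facet normal 0.287 0.594 -0.751
outer loop
vertex 4.808 1.034 -1.099
vertex 3.949 1.249 -1.257
vertex 4.437 1.74 -0.682
endloop
endfacet
facet normal 0.715 -0.037 0.698
outer loop
vertex 4.808 1.034 -1.099
vertex 4.437 1.74 -0.682
vertex 3.331 -0.029 0.357
endloop
endfacet
facet normal 0.287 0.594 -0.751
outer loop
vertex 4.437 1.74 -0.682
vertex 3.949 1.249 -1.257
vertex 3.577 1.955 -0.841
endloop
endfacet
facet normal -0.028 0.519 0.854
outer loop
vertex 4.437 1.74 -0.682
vertex 3.577 1.955 -0.841
vertex 3.331 -0.029 0.357
endloop
endfacet
facet normal 0.287 0.594 -0.751
outer loop
vertex 3.577 1.955 -0.841
vertex 3.949 1.249 -1.257
vertex 3.089 1.464 -1.416
endloop
endfacet
facet normal -0.840 0.353 0.412
outer loop
vertex 3.577 1.955 -0.841
vertex 3.089 1.464 -1.416
vertex 3.331 -0.029 0.357
endloop
endfacet
facet normal 0.287 0.595 -0.751
outer loop
vertex 3.089 1.464 -1.416
vertex 3.949 1.249 -1.257
vertex 3.461 0.758 -1.833
endloop
endfacet
facet normal -0.910 -0.369 -0.187
outer loop
vertex 3.089 1.464 -1.416
vertex 3.461 0.758 -1.833
vertex 3.331 -0.029 0.357
endloop
endfacet
facet normal 0.288 0.595 -0.751
outer loop
vertex 3.461 0.758 -1.833
vertex 3.949 1.249 -1.257
vertex 4.32 0.543 -1.674
endloop
endfacet
facet normal -0.168 -0.924 -0.342
outer loop
vertex 3.461 0.758 -1.833
vertex 4.32 0.543 -1.674
vertex 3.331 -0.029 0.357
endloop
endfacet
facet normal 0.287 0.594 -0.751
outer loop
vertex 4.32 0.543 -1.674
vertex 3.949 1.249 -1.257
vertex 4.808 1.034 -1.099
endloop
endfacet
facet normal 0.644 -0.758 0.100
outer loop
vertex 4.32 0.543 -1.674
vertex 4.808 1.034 -1.099
vertex 3.331 -0.029 0.357
endloop
endfacet

endsolid
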